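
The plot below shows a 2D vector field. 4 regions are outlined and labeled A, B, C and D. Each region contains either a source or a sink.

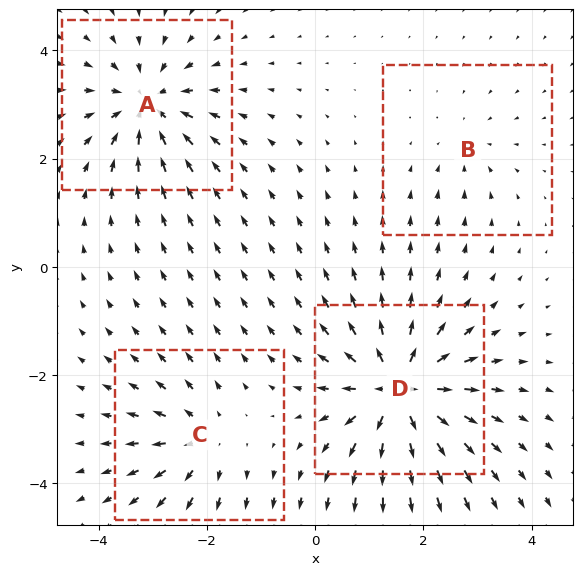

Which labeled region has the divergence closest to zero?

Divergence at each region's feature centre — A: about -6, B: about -2, C: about +4, D: about +8. Region B is closest to zero.

B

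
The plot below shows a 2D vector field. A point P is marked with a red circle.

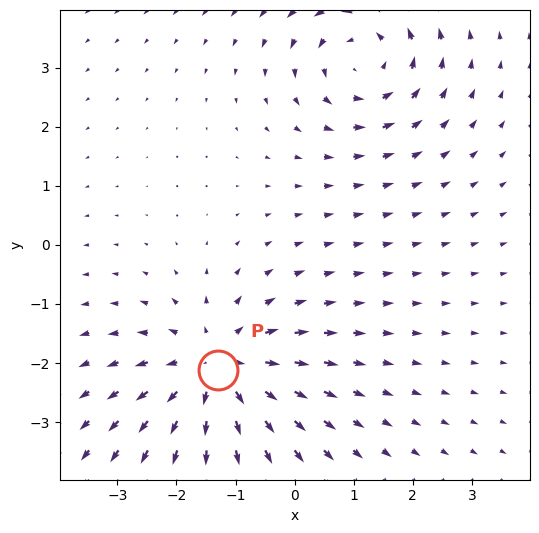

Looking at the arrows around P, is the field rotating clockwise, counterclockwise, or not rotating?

not rotating

Near P at (-1.3, -2.1) the arrows show no circulation. The curl there is ≈0.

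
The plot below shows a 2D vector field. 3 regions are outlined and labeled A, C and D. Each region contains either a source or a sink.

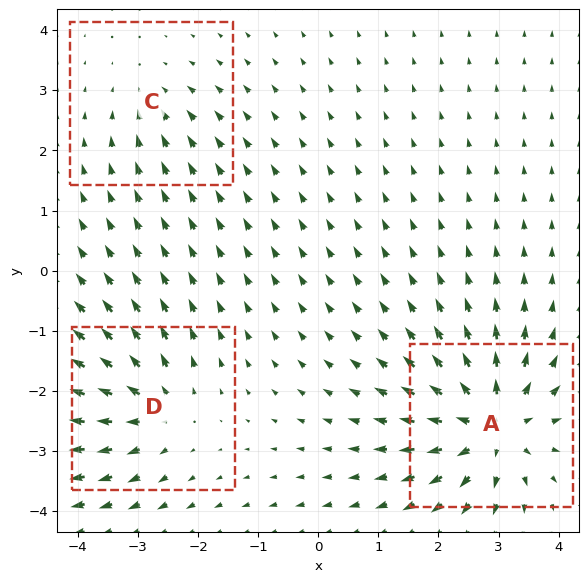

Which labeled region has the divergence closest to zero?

C

Divergence at each region's feature centre — A: about +6, C: about -2, D: about +4. Region C is closest to zero.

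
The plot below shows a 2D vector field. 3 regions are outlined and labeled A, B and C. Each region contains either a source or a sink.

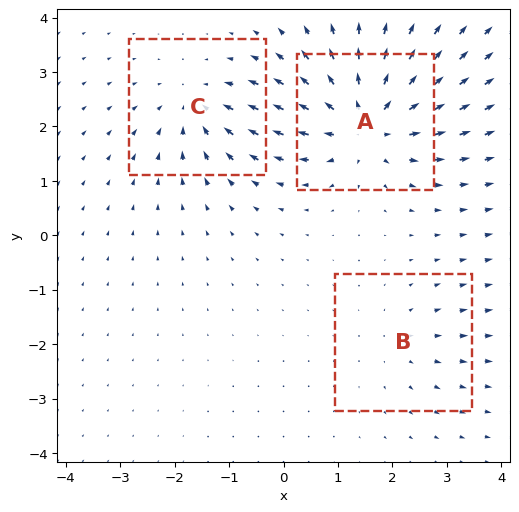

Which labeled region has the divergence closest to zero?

Divergence at each region's feature centre — A: about +5, B: about +2, C: about -3. Region B is closest to zero.

B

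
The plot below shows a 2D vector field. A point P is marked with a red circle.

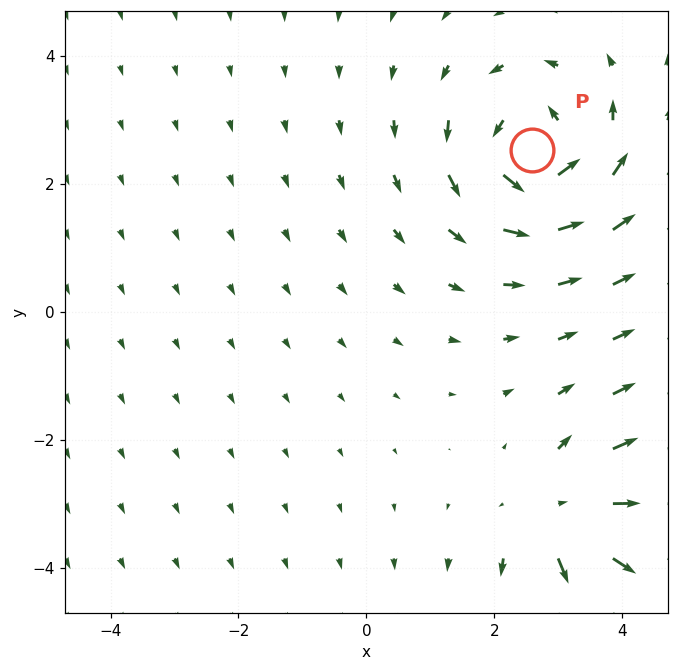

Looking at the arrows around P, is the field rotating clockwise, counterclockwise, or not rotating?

counterclockwise

Near P at (2.6, 2.5) the arrows circulate counterclockwise. The curl (z-component) there is about +5; positive curl means counterclockwise rotation.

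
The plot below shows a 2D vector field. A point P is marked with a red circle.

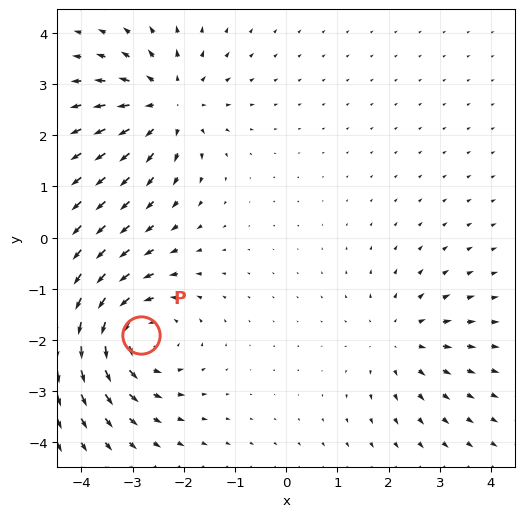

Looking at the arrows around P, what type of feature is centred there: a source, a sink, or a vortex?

vortex

At P (-2.8, -1.9) the arrows circulate counterclockwise. Divergence ≈0, curl about +5 — near-zero divergence with nonzero curl is a vortex.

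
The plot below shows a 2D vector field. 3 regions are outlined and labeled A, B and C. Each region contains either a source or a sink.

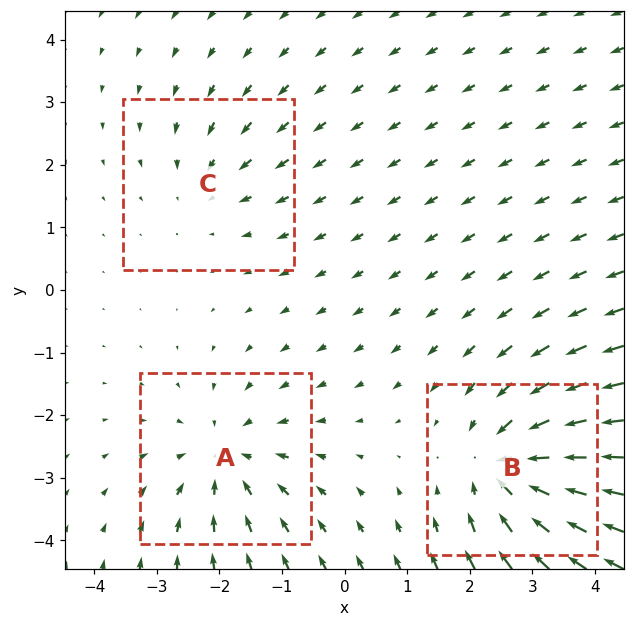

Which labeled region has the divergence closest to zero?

Divergence at each region's feature centre — A: about -3, B: about -5, C: about -2. Region C is closest to zero.

C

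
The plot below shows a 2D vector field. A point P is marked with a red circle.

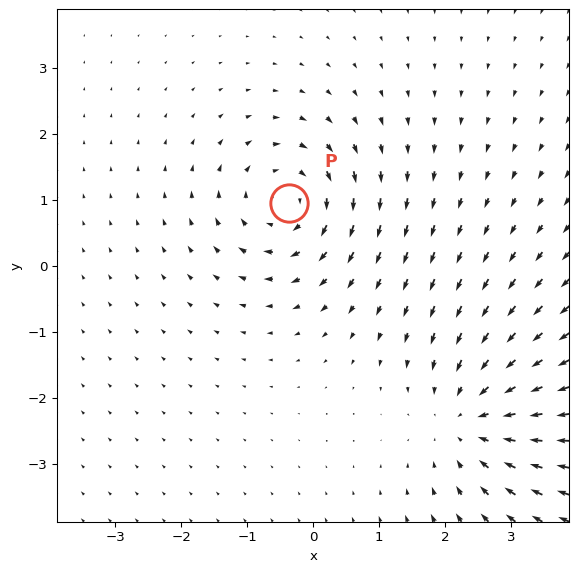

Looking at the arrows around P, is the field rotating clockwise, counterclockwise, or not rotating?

clockwise

Near P at (-0.4, 1.0) the arrows circulate clockwise. The curl (z-component) there is about -3; negative curl means clockwise rotation.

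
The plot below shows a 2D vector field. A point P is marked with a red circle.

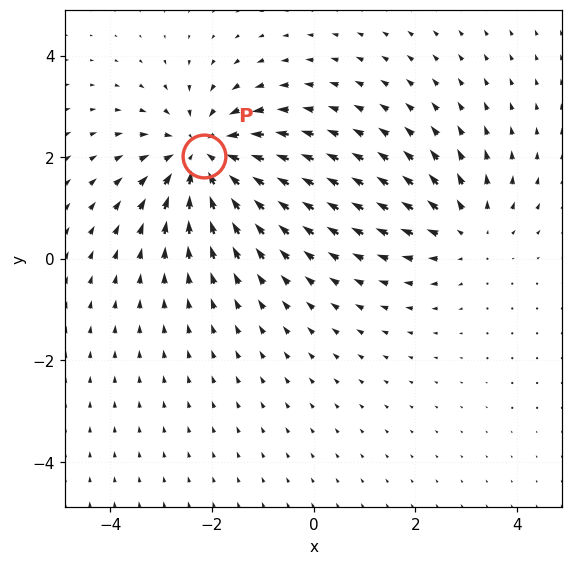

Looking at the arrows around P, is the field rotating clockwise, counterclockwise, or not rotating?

not rotating

Near P at (-2.2, 2.0) the arrows show no circulation. The curl there is ≈0.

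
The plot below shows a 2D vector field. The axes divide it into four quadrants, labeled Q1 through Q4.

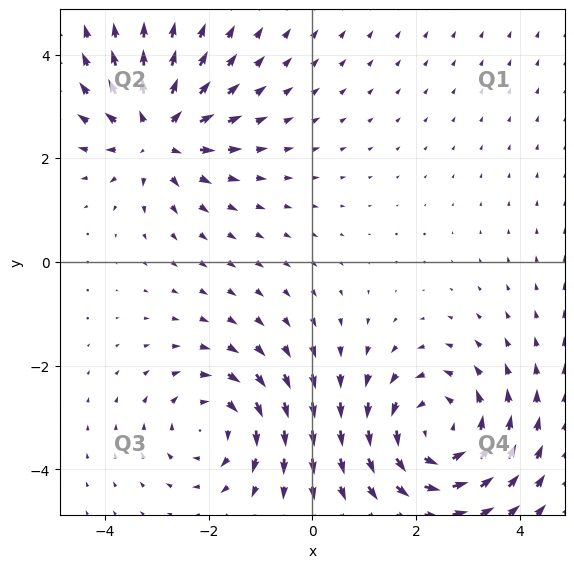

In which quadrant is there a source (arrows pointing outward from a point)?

The source sits at approximately (-3.0, 2.5), which lies in quadrant Q2. The divergence there is about +4, positive as expected for a source.

Q2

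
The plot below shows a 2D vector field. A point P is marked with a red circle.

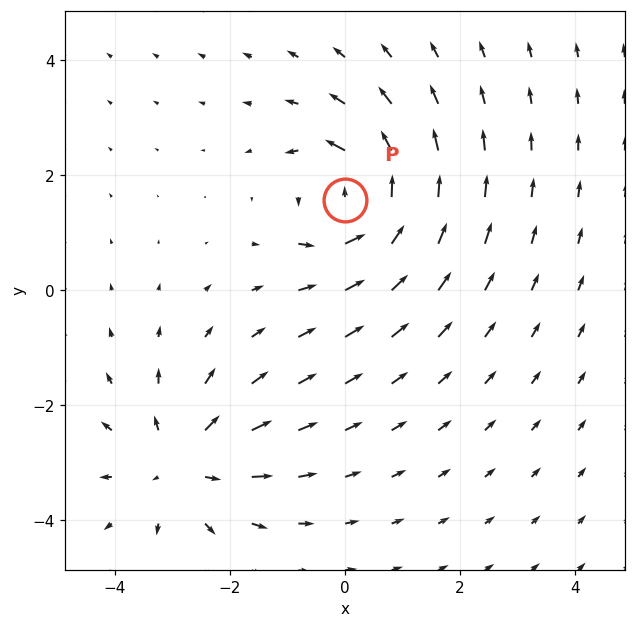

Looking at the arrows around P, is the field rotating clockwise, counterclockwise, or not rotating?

counterclockwise

Near P at (0.0, 1.6) the arrows circulate counterclockwise. The curl (z-component) there is about +5; positive curl means counterclockwise rotation.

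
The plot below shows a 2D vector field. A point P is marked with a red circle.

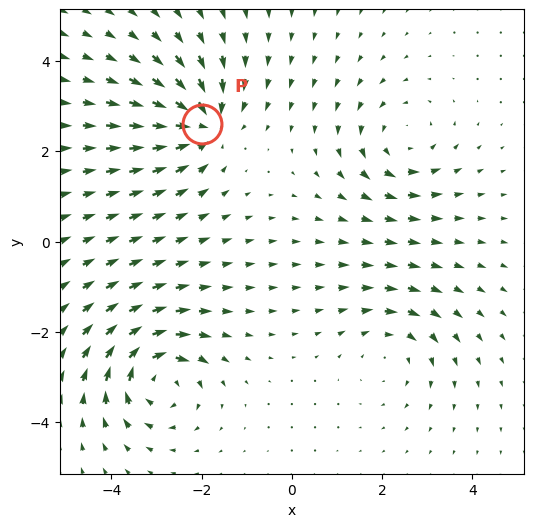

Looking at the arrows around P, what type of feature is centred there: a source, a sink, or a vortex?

sink

At P (-2.0, 2.6) the arrows converge inward. Divergence about -7, curl ≈0 — negative divergence with near-zero curl is a sink.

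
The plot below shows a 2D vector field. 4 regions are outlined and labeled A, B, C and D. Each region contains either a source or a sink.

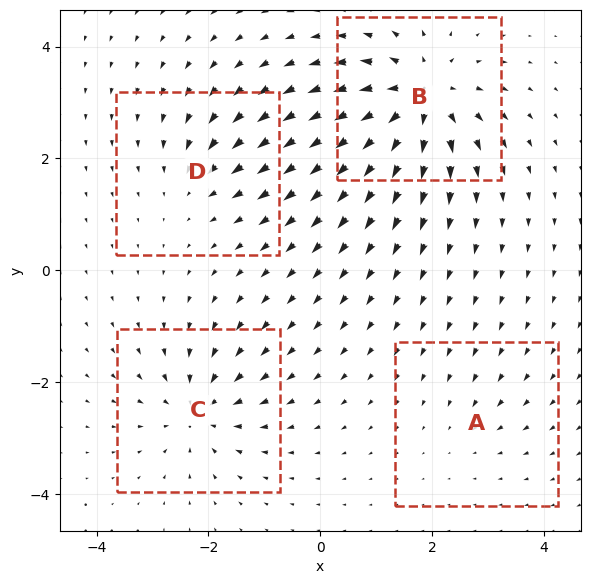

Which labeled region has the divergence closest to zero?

A

Divergence at each region's feature centre — A: about -2, B: about +9, C: about -6, D: about -4. Region A is closest to zero.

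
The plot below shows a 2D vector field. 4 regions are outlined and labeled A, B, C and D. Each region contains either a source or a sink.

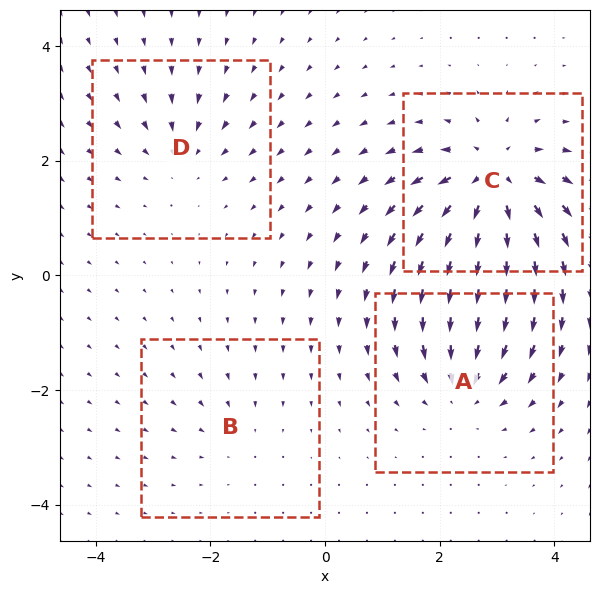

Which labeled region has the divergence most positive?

Divergence at each region's feature centre — A: about -5, B: about -2, C: about +8, D: about -4. Region C is most positive.

C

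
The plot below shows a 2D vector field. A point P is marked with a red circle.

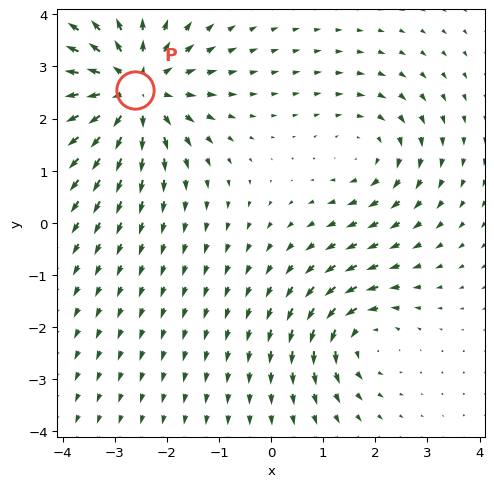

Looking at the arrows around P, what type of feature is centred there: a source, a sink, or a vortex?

source

At P (-2.6, 2.5) the arrows spread outward. Divergence about +5, curl ≈0 — positive divergence with near-zero curl is a source.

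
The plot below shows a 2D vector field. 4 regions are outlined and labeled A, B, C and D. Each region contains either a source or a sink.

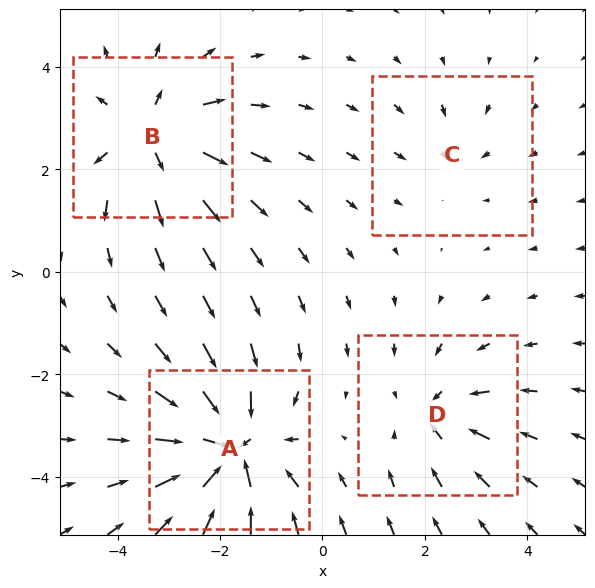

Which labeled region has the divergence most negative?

Divergence at each region's feature centre — A: about -7, B: about +5, C: about -2, D: about -4. Region A is most negative.

A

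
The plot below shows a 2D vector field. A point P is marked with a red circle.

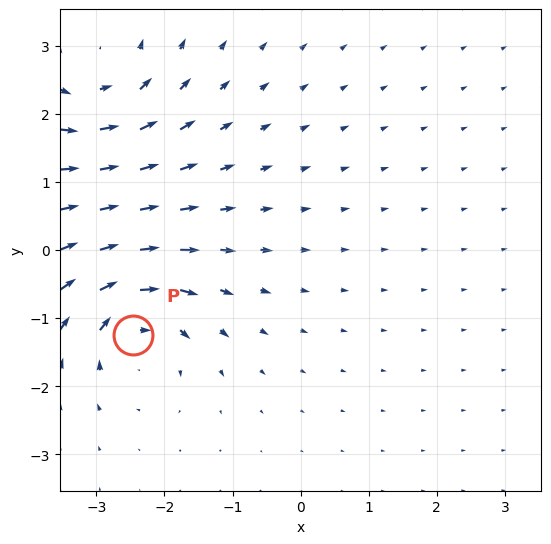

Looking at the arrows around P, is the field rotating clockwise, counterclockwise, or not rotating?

clockwise

Near P at (-2.5, -1.2) the arrows circulate clockwise. The curl (z-component) there is about -7; negative curl means clockwise rotation.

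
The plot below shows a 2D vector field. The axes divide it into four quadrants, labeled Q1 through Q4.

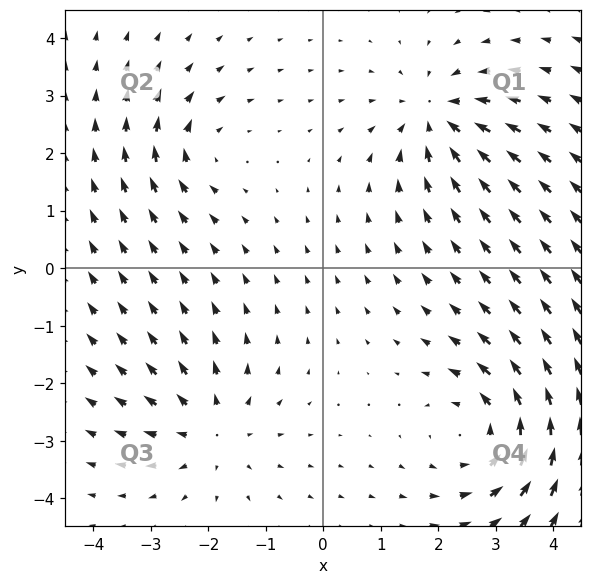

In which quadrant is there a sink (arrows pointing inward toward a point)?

Q1

The sink sits at approximately (2.0, 2.6), which lies in quadrant Q1. The divergence there is about -4, negative as expected for a sink.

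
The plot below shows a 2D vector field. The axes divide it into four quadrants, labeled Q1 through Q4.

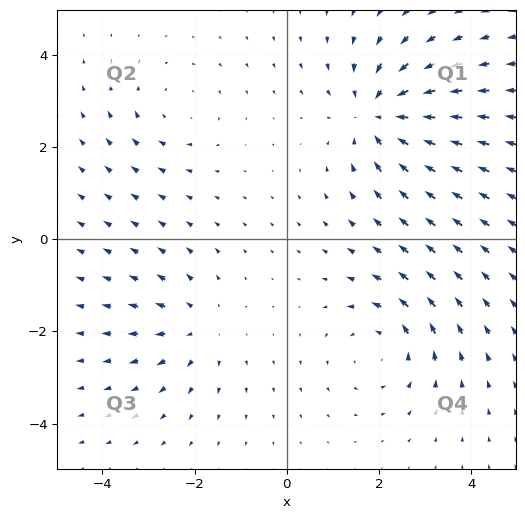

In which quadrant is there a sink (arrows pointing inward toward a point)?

Q1

The sink sits at approximately (2.0, 2.7), which lies in quadrant Q1. The divergence there is about -4, negative as expected for a sink.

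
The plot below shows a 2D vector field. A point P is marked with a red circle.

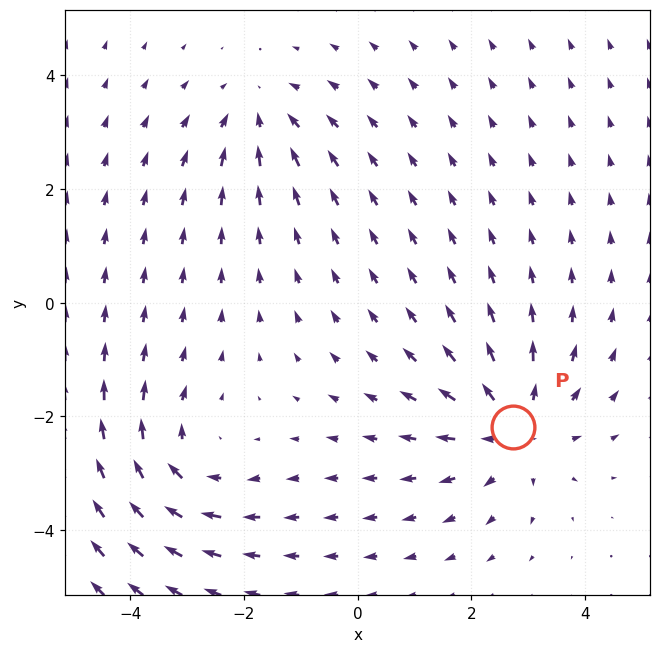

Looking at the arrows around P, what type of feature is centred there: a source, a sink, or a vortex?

source

At P (2.7, -2.2) the arrows spread outward. Divergence about +4, curl ≈0 — positive divergence with near-zero curl is a source.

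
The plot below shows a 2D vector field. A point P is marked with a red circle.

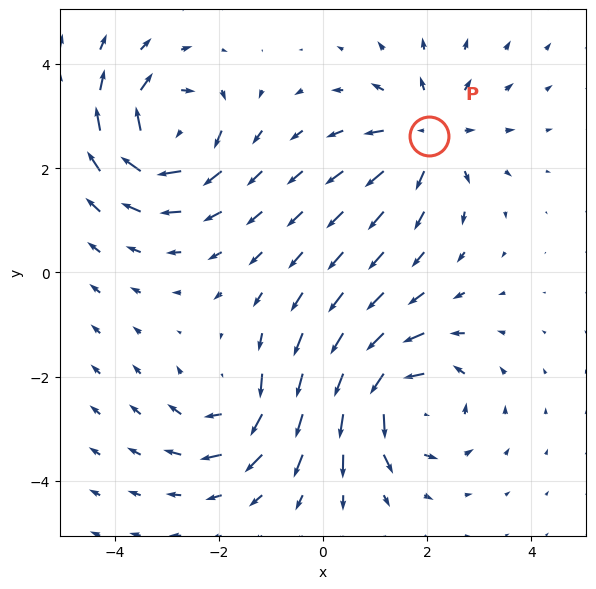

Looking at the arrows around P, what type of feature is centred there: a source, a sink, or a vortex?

source

At P (2.0, 2.6) the arrows spread outward. Divergence about +4, curl ≈0 — positive divergence with near-zero curl is a source.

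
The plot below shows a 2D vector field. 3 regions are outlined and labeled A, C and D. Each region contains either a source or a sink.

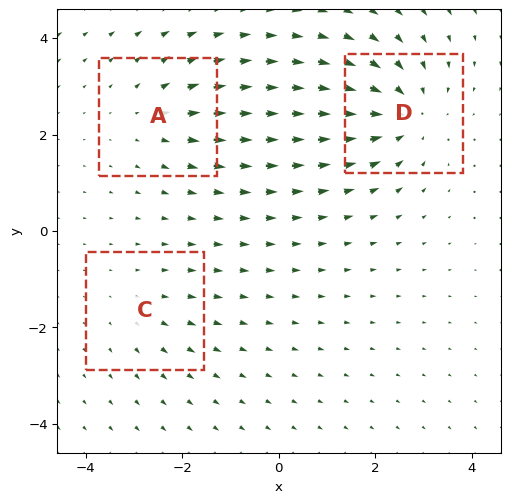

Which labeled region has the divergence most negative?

D

Divergence at each region's feature centre — A: about +3, C: about +2, D: about -4. Region D is most negative.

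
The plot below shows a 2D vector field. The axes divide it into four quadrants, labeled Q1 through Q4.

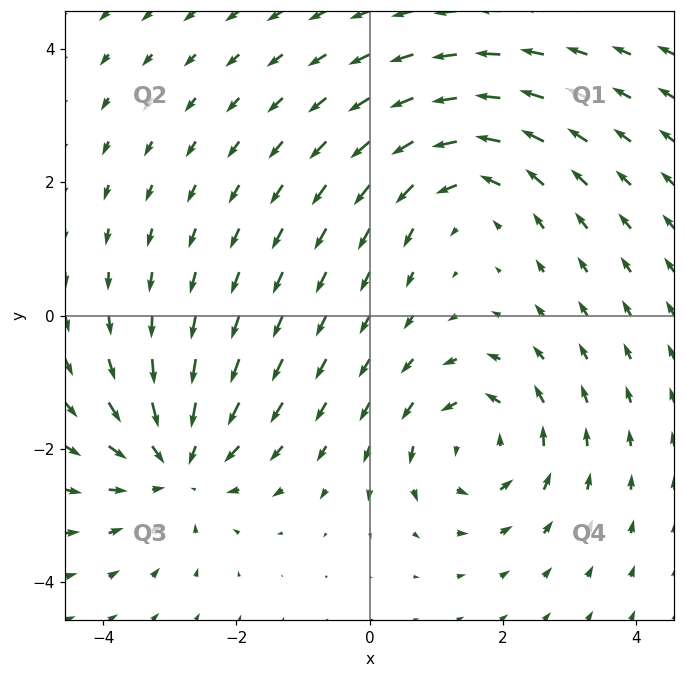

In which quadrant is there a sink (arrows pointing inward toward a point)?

Q3

The sink sits at approximately (-2.9, -2.3), which lies in quadrant Q3. The divergence there is about -4, negative as expected for a sink.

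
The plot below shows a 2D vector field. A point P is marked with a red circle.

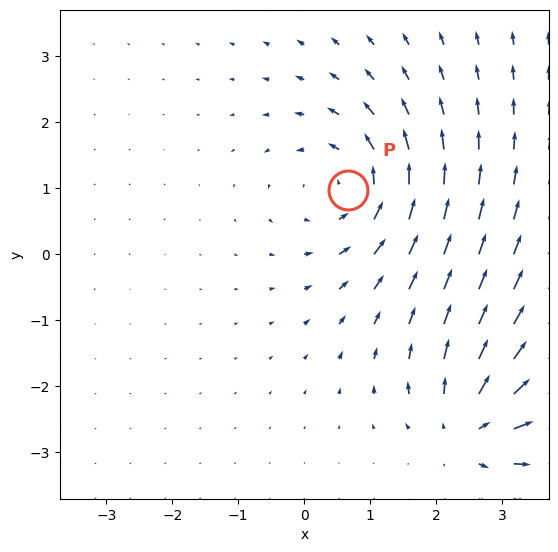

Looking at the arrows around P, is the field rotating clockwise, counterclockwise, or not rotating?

counterclockwise

Near P at (0.7, 1.0) the arrows circulate counterclockwise. The curl (z-component) there is about +5; positive curl means counterclockwise rotation.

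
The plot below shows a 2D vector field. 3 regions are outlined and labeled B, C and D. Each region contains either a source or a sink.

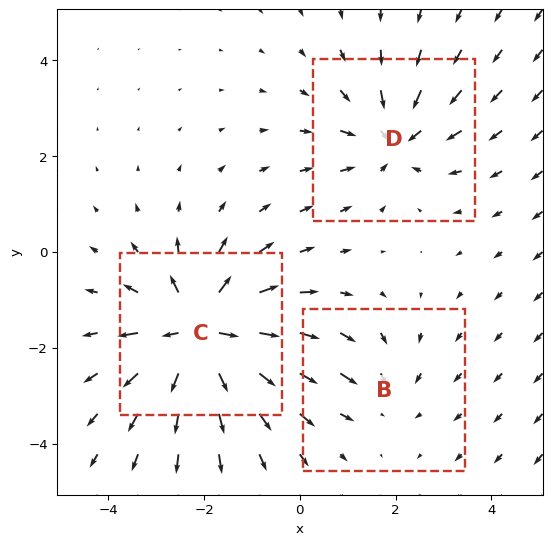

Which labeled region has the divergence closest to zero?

Divergence at each region's feature centre — B: about -2, C: about +5, D: about -3. Region B is closest to zero.

B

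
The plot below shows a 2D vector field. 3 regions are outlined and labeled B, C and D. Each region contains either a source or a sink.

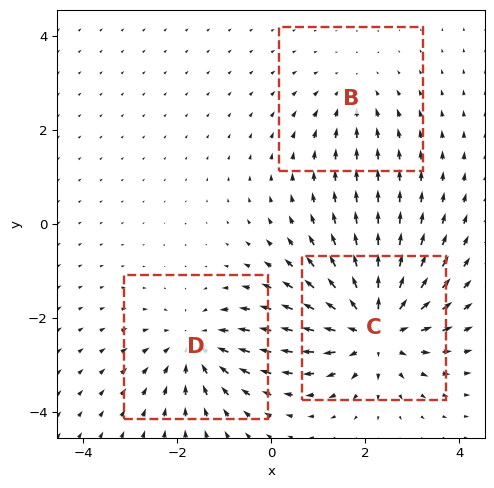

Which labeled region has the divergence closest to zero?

B

Divergence at each region's feature centre — B: about -2, C: about +5, D: about -3. Region B is closest to zero.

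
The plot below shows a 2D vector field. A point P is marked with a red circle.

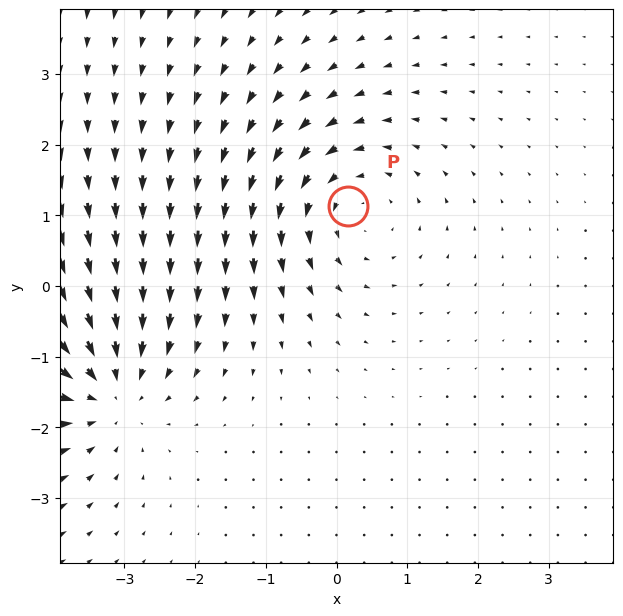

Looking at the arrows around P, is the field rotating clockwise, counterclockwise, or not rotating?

counterclockwise

Near P at (0.2, 1.1) the arrows circulate counterclockwise. The curl (z-component) there is about +3; positive curl means counterclockwise rotation.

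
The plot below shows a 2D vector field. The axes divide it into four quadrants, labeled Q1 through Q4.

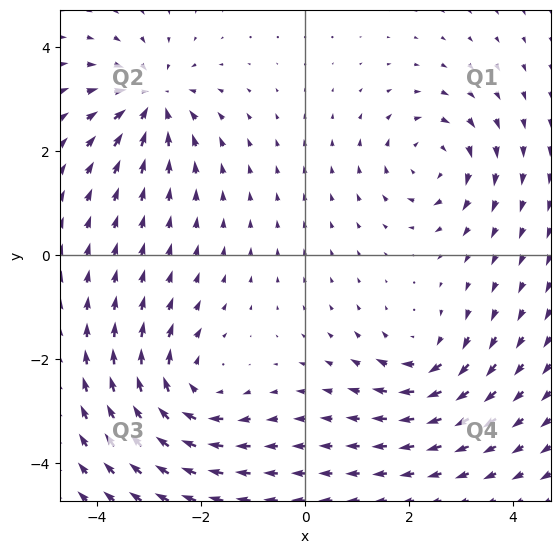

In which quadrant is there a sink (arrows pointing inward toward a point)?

The sink sits at approximately (-2.9, 3.0), which lies in quadrant Q2. The divergence there is about -5, negative as expected for a sink.

Q2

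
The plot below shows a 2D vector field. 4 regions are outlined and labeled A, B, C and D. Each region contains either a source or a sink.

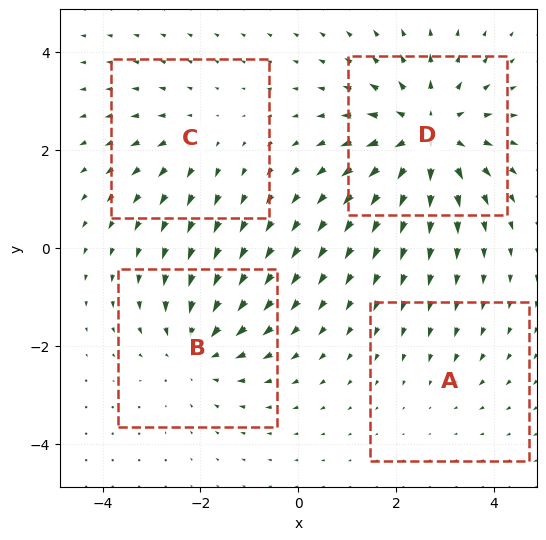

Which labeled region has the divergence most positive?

Divergence at each region's feature centre — A: about -2, B: about -4, C: about +3, D: about +6. Region D is most positive.

D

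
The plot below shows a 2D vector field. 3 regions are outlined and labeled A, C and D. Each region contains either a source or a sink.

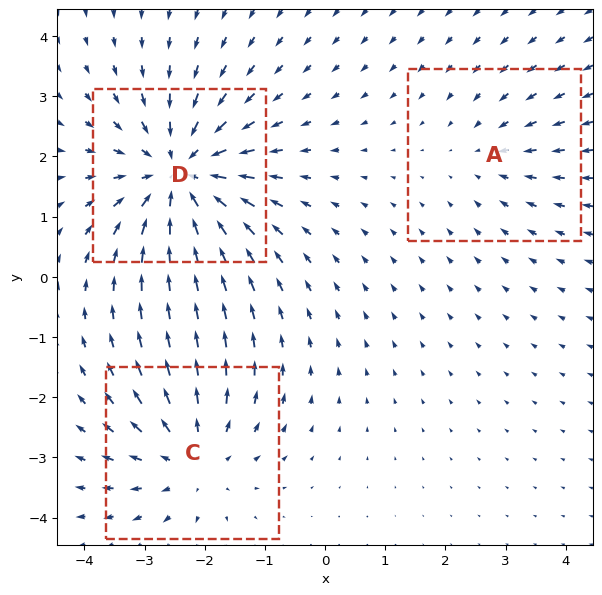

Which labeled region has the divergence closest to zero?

Divergence at each region's feature centre — A: about -2, C: about +3, D: about -5. Region A is closest to zero.

A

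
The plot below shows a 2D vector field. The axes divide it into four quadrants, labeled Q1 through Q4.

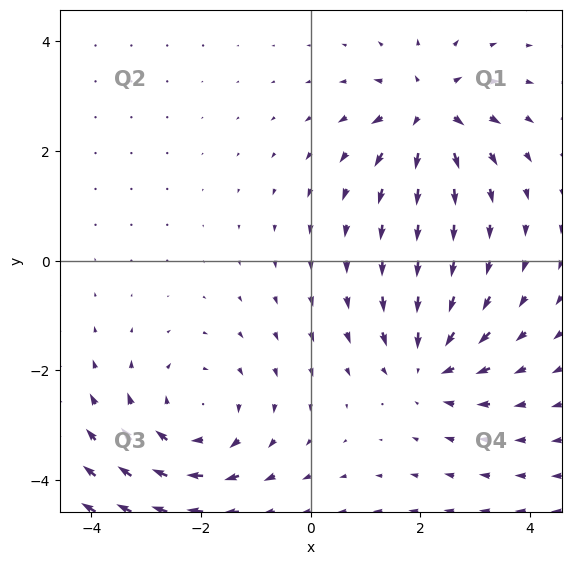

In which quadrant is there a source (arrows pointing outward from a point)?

Q1

The source sits at approximately (2.2, 2.7), which lies in quadrant Q1. The divergence there is about +5, positive as expected for a source.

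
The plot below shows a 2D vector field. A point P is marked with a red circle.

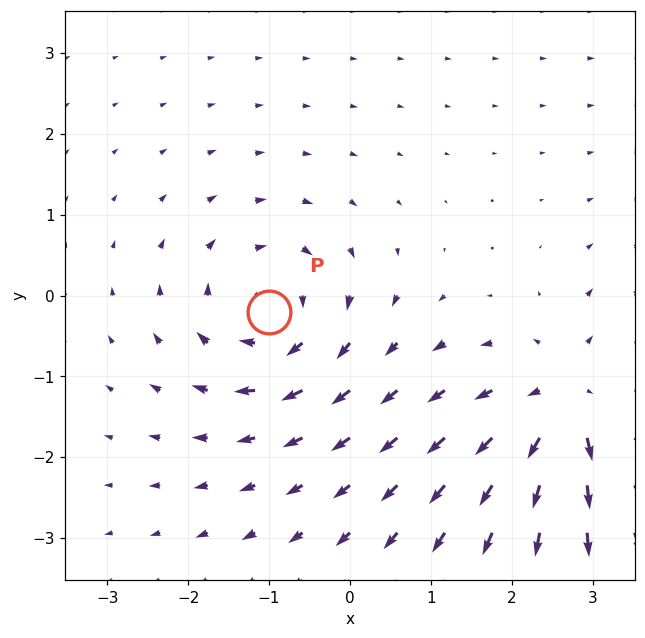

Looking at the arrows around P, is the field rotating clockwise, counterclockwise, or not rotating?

clockwise

Near P at (-1.0, -0.2) the arrows circulate clockwise. The curl (z-component) there is about -3; negative curl means clockwise rotation.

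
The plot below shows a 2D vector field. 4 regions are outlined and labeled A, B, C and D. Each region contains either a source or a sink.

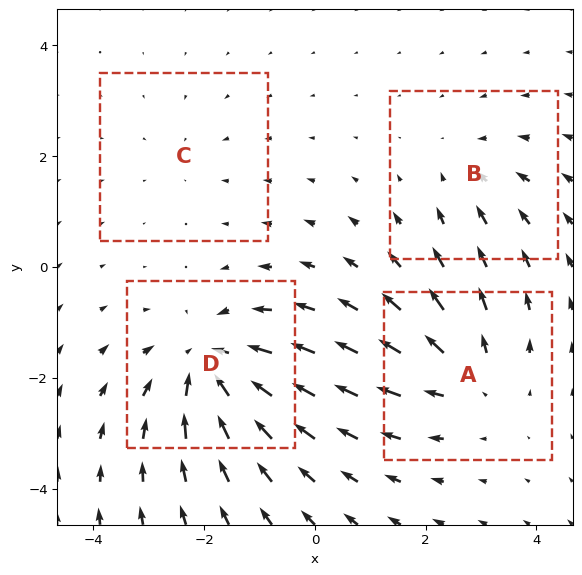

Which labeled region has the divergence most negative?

D

Divergence at each region's feature centre — A: about +4, B: about -3, C: about -2, D: about -6. Region D is most negative.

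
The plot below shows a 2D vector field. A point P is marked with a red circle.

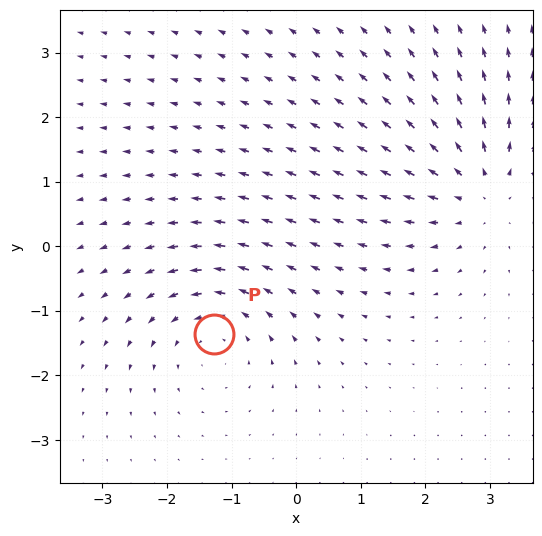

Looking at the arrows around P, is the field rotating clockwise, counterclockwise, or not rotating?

counterclockwise

Near P at (-1.3, -1.4) the arrows circulate counterclockwise. The curl (z-component) there is about +3; positive curl means counterclockwise rotation.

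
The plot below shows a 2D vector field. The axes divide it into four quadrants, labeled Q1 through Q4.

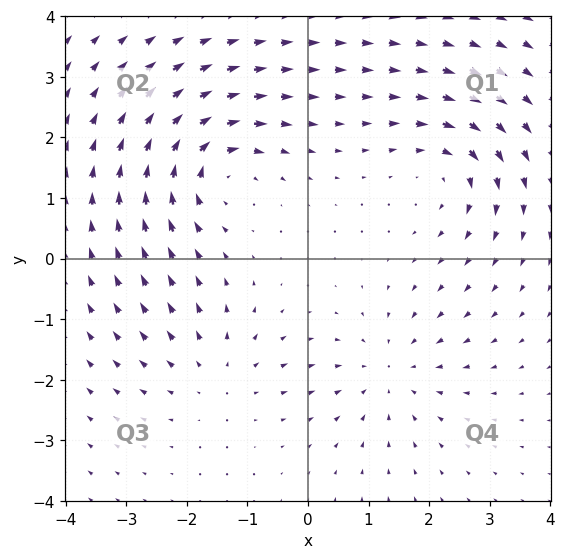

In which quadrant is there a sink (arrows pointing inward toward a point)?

The sink sits at approximately (1.3, -1.9), which lies in quadrant Q4. The divergence there is about -3, negative as expected for a sink.

Q4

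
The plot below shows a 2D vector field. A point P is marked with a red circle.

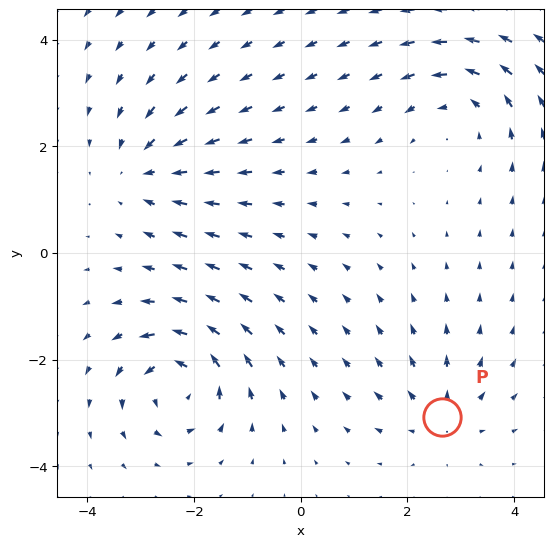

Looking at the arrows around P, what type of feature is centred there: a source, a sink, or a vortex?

At P (2.6, -3.1) the arrows spread outward. Divergence about +3, curl ≈0 — positive divergence with near-zero curl is a source.

source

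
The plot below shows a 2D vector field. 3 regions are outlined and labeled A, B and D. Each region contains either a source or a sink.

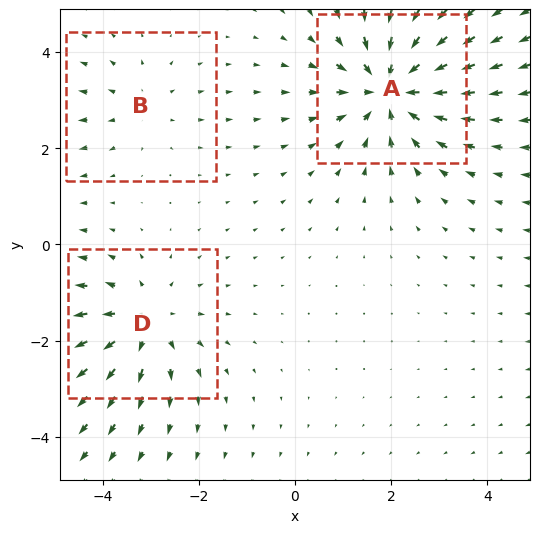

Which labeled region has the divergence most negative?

Divergence at each region's feature centre — A: about -5, B: about +2, D: about +3. Region A is most negative.

A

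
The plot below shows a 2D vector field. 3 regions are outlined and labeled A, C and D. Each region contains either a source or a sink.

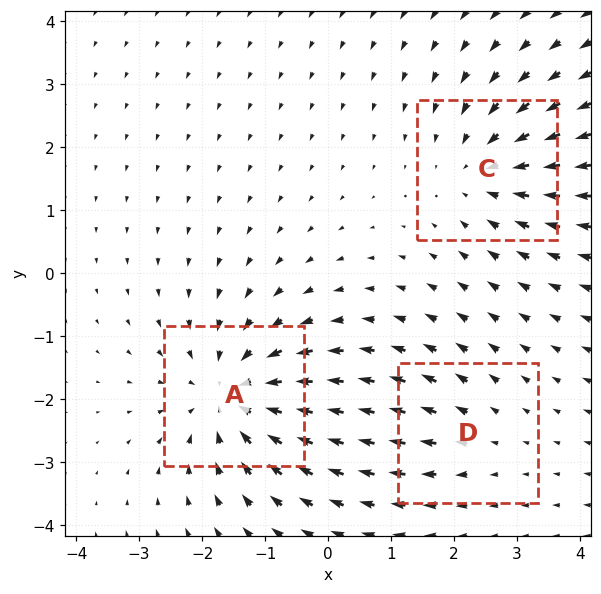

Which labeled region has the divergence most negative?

A

Divergence at each region's feature centre — A: about -4, C: about -3, D: about +2. Region A is most negative.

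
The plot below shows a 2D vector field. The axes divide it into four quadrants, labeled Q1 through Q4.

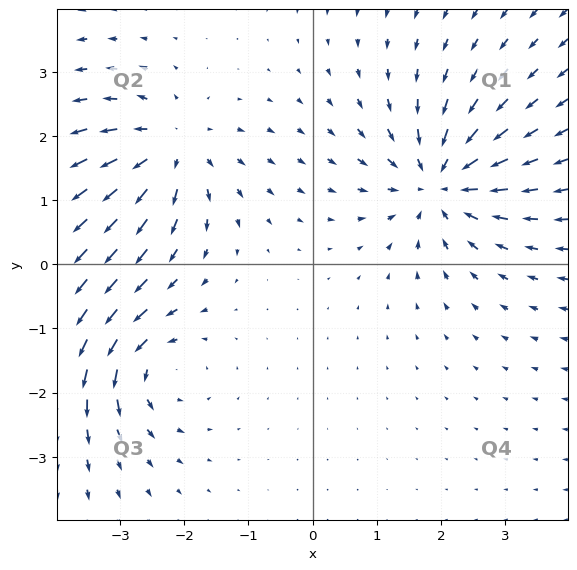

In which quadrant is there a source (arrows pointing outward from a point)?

The source sits at approximately (-2.2, 1.8), which lies in quadrant Q2. The divergence there is about +4, positive as expected for a source.

Q2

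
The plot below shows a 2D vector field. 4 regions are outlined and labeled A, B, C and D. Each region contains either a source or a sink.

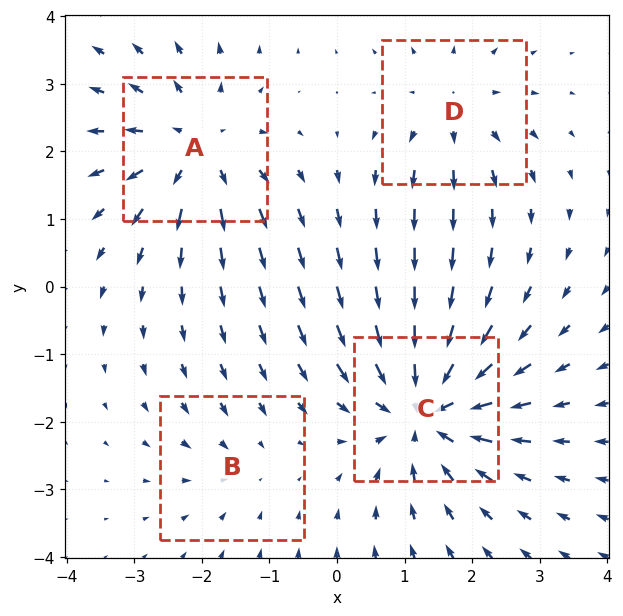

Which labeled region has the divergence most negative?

C

Divergence at each region's feature centre — A: about +5, B: about -2, C: about -7, D: about +4. Region C is most negative.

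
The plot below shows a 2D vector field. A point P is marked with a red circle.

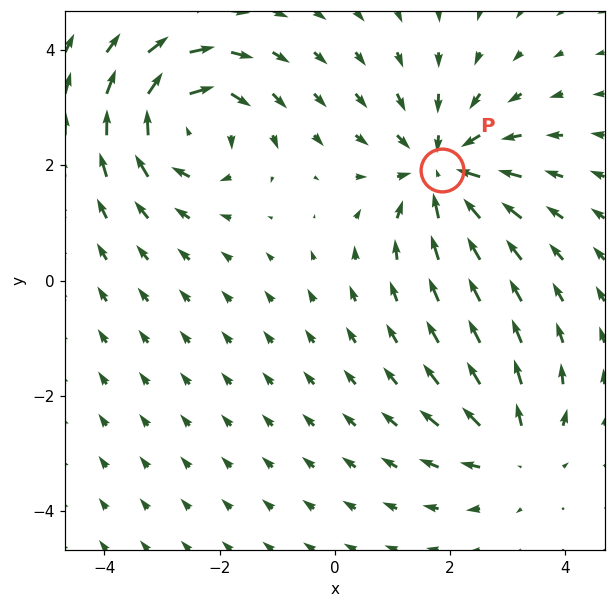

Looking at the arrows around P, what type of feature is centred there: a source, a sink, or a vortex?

sink

At P (1.9, 1.9) the arrows converge inward. Divergence about -5, curl ≈0 — negative divergence with near-zero curl is a sink.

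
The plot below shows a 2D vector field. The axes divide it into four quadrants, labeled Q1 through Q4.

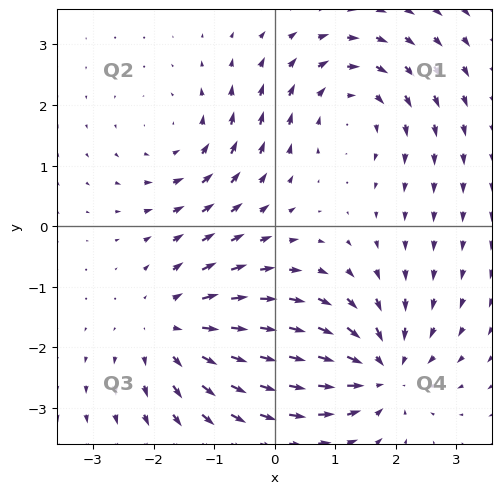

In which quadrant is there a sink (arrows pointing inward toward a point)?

The sink sits at approximately (1.7, -2.4), which lies in quadrant Q4. The divergence there is about -4, negative as expected for a sink.

Q4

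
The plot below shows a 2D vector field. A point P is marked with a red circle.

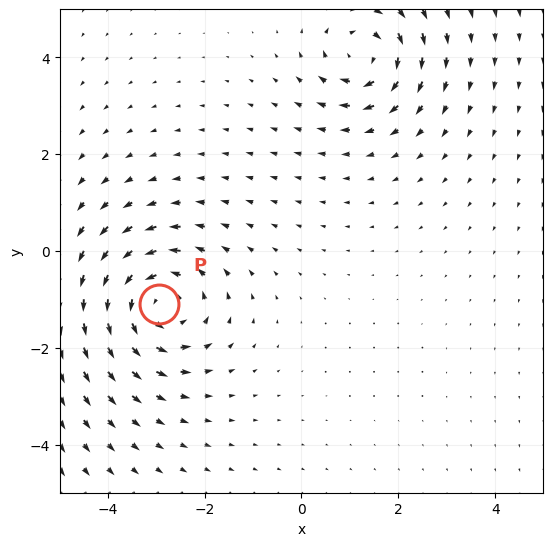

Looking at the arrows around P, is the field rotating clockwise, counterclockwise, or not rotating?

Near P at (-2.9, -1.1) the arrows circulate counterclockwise. The curl (z-component) there is about +4; positive curl means counterclockwise rotation.

counterclockwise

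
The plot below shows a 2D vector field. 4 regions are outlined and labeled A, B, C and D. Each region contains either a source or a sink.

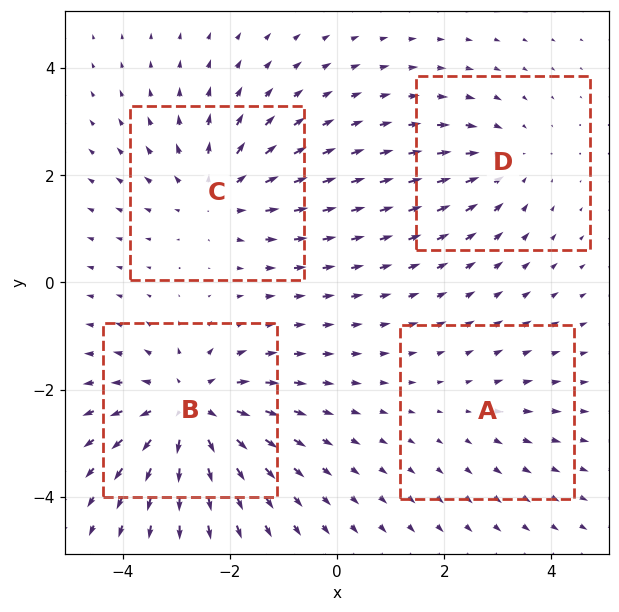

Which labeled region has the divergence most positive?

B

Divergence at each region's feature centre — A: about +2, B: about +6, C: about +4, D: about -3. Region B is most positive.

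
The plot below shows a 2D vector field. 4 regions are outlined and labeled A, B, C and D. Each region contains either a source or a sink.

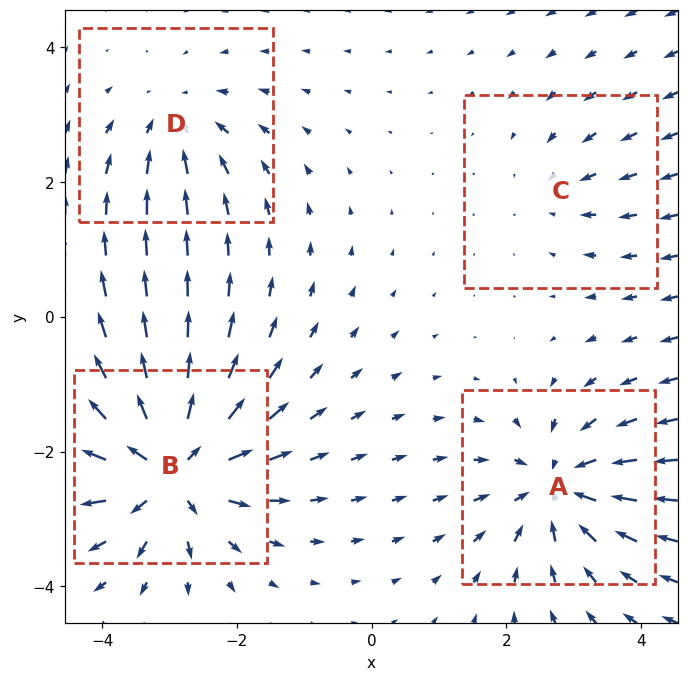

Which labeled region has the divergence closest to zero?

Divergence at each region's feature centre — A: about -6, B: about +8, C: about -2, D: about -4. Region C is closest to zero.

C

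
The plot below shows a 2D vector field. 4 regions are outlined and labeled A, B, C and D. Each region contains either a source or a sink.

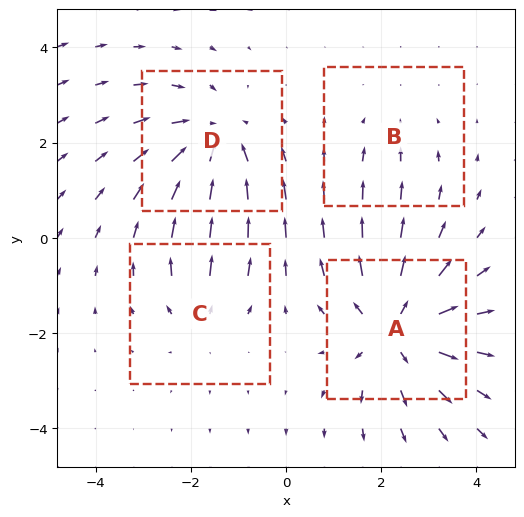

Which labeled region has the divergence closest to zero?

B

Divergence at each region's feature centre — A: about +6, B: about -2, C: about +3, D: about -5. Region B is closest to zero.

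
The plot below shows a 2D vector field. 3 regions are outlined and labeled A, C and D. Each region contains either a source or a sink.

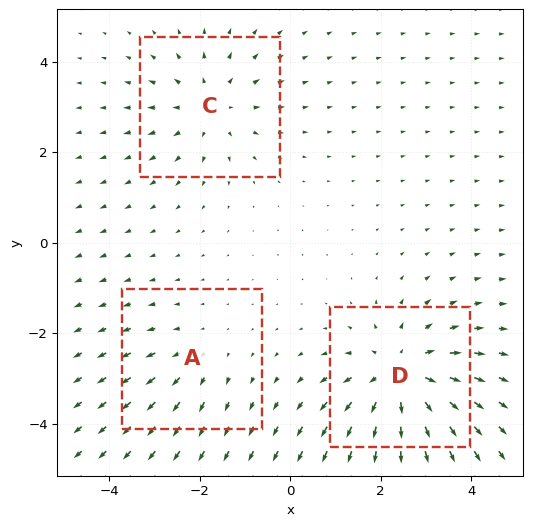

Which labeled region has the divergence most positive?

D

Divergence at each region's feature centre — A: about +2, C: about +3, D: about +4. Region D is most positive.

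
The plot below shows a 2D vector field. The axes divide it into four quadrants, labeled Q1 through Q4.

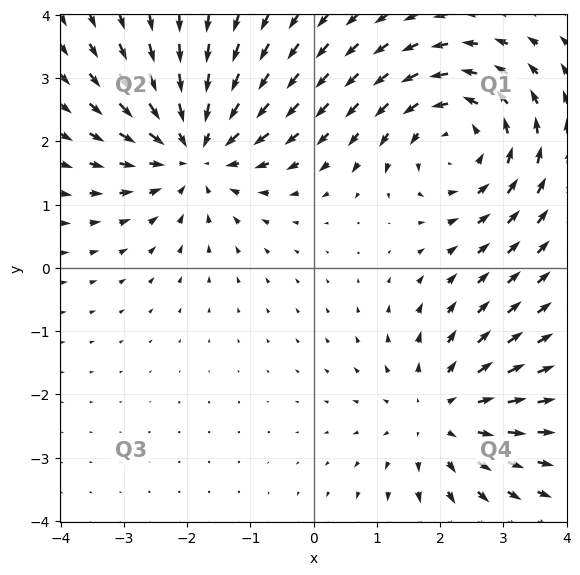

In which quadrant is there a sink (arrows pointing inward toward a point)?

Q2

The sink sits at approximately (-1.9, 1.9), which lies in quadrant Q2. The divergence there is about -4, negative as expected for a sink.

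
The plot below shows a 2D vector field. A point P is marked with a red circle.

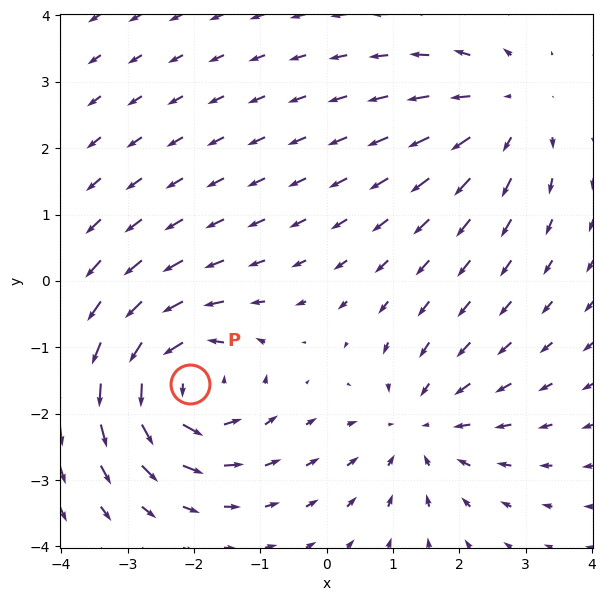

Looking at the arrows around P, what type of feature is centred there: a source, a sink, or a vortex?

At P (-2.1, -1.6) the arrows circulate counterclockwise. Divergence ≈0, curl about +5 — near-zero divergence with nonzero curl is a vortex.

vortex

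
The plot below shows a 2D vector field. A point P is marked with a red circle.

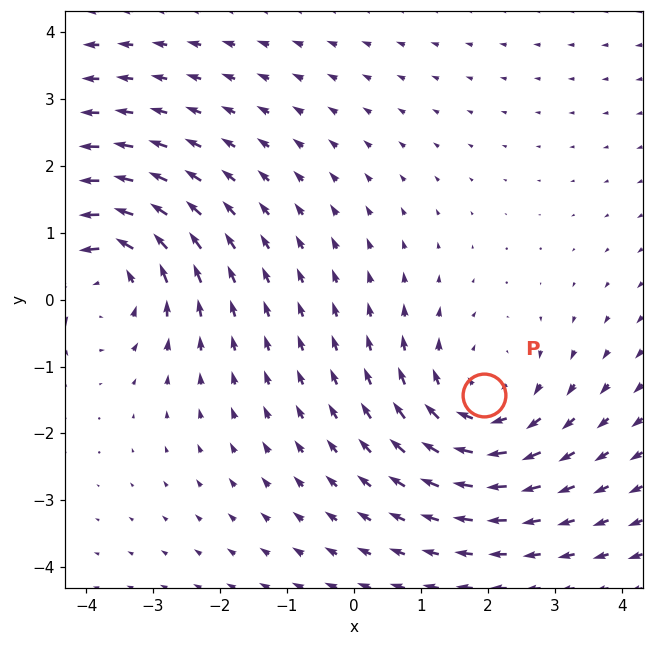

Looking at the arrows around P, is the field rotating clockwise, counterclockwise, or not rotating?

Near P at (1.9, -1.4) the arrows circulate clockwise. The curl (z-component) there is about -3; negative curl means clockwise rotation.

clockwise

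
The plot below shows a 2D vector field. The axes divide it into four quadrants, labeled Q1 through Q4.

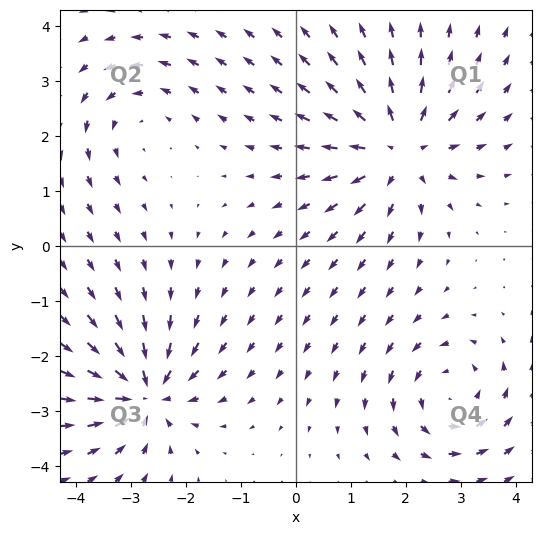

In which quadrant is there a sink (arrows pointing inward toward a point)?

Q3

The sink sits at approximately (-2.7, -2.7), which lies in quadrant Q3. The divergence there is about -6, negative as expected for a sink.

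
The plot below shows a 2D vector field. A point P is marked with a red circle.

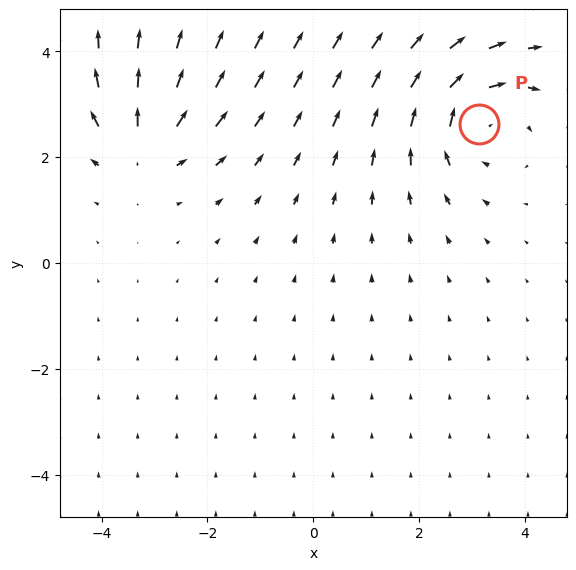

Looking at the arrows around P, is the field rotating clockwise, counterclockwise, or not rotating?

Near P at (3.1, 2.6) the arrows circulate clockwise. The curl (z-component) there is about -4; negative curl means clockwise rotation.

clockwise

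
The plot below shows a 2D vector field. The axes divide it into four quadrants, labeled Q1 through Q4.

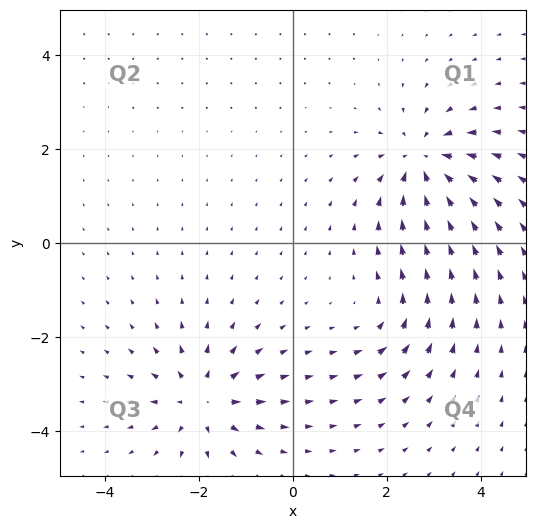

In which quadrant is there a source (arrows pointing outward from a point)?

The source sits at approximately (-1.9, -3.4), which lies in quadrant Q3. The divergence there is about +5, positive as expected for a source.

Q3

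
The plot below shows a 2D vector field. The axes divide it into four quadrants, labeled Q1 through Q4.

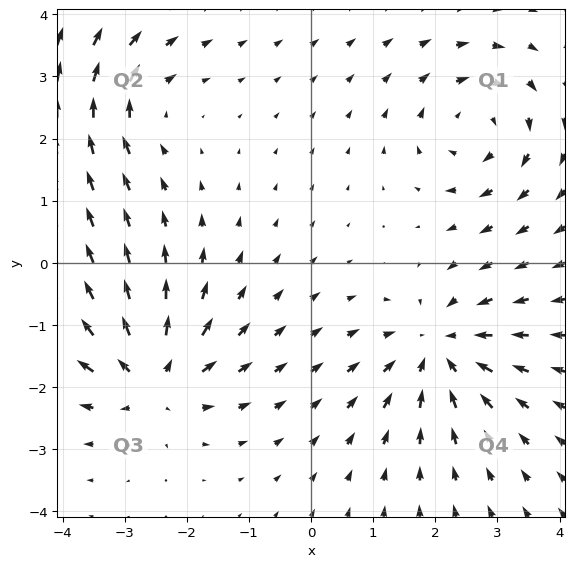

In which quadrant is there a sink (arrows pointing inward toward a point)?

The sink sits at approximately (2.1, -1.4), which lies in quadrant Q4. The divergence there is about -5, negative as expected for a sink.

Q4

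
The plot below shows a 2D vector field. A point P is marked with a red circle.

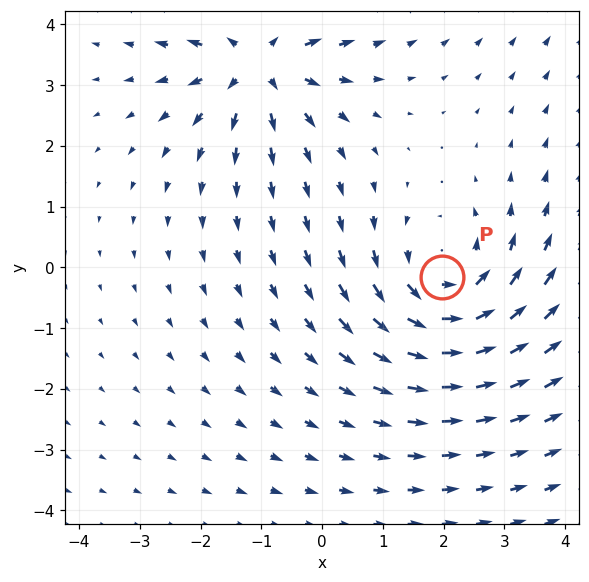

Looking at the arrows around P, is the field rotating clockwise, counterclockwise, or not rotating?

Near P at (2.0, -0.2) the arrows circulate counterclockwise. The curl (z-component) there is about +4; positive curl means counterclockwise rotation.

counterclockwise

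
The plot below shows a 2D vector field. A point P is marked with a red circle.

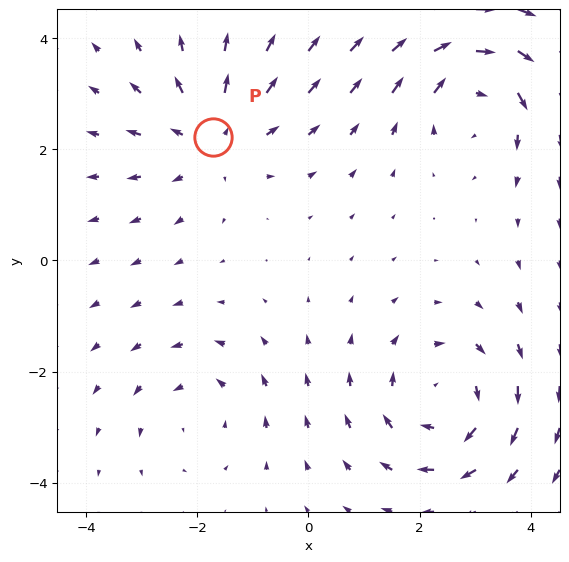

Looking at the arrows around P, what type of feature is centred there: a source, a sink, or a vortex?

At P (-1.7, 2.2) the arrows spread outward. Divergence about +4, curl ≈0 — positive divergence with near-zero curl is a source.

source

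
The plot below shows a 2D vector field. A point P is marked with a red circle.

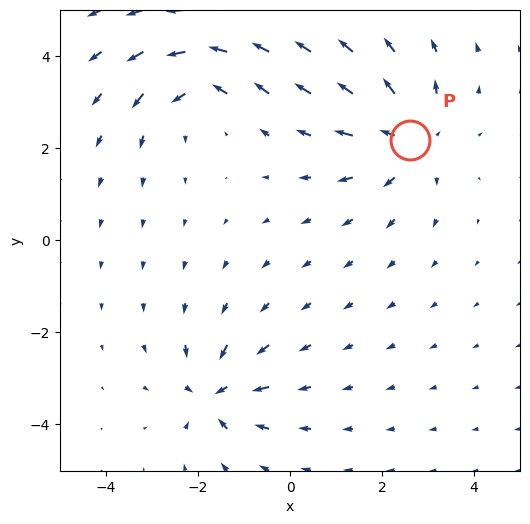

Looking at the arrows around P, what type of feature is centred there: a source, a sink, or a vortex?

At P (2.6, 2.2) the arrows spread outward. Divergence about +5, curl ≈0 — positive divergence with near-zero curl is a source.

source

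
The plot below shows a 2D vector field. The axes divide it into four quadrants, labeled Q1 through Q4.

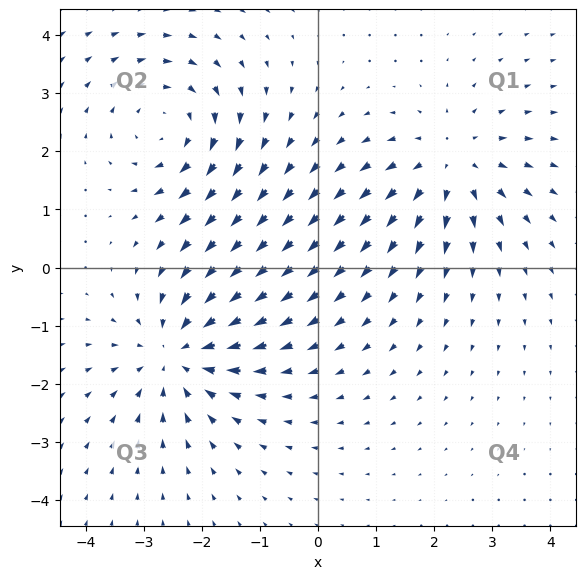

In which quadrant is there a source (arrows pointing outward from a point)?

Q1

The source sits at approximately (2.3, 1.8), which lies in quadrant Q1. The divergence there is about +4, positive as expected for a source.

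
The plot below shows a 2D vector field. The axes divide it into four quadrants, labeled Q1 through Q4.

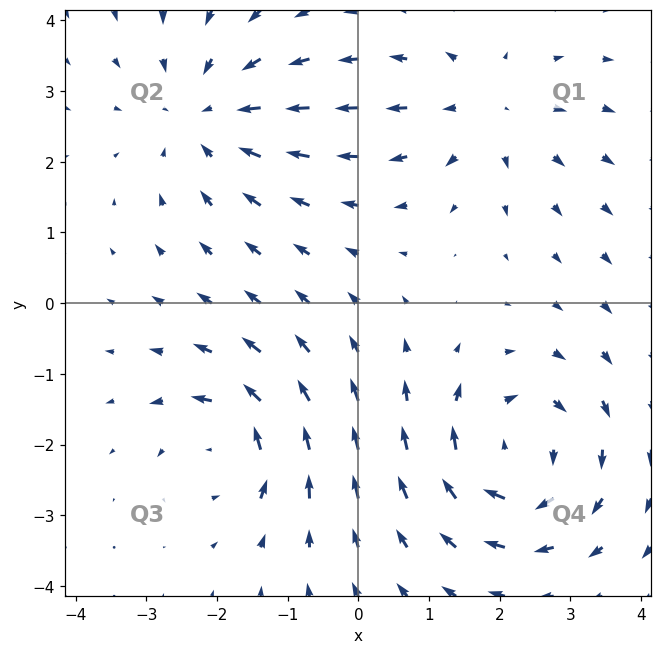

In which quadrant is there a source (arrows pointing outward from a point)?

Q1

The source sits at approximately (1.8, 2.8), which lies in quadrant Q1. The divergence there is about +3, positive as expected for a source.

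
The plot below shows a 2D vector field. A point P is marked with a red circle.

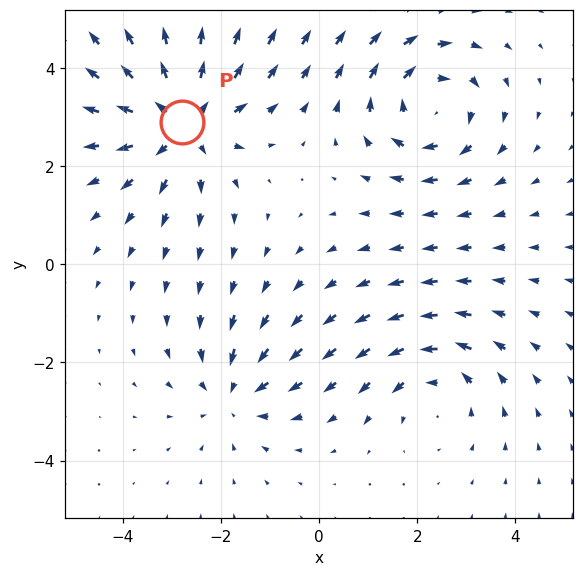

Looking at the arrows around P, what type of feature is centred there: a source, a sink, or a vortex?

At P (-2.8, 2.9) the arrows spread outward. Divergence about +5, curl ≈0 — positive divergence with near-zero curl is a source.

source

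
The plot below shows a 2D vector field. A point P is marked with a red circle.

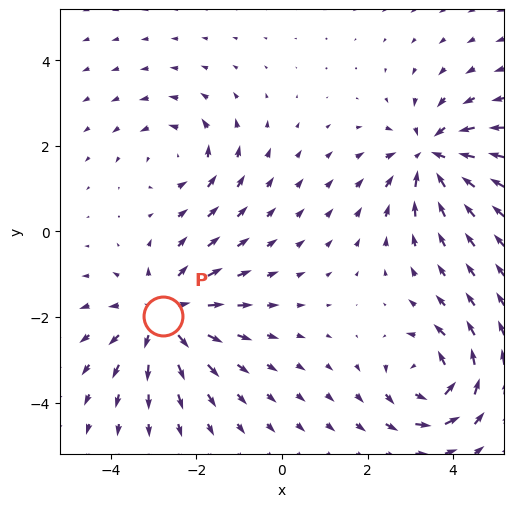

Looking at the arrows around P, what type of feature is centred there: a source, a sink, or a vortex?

At P (-2.8, -2.0) the arrows spread outward. Divergence about +4, curl ≈0 — positive divergence with near-zero curl is a source.

source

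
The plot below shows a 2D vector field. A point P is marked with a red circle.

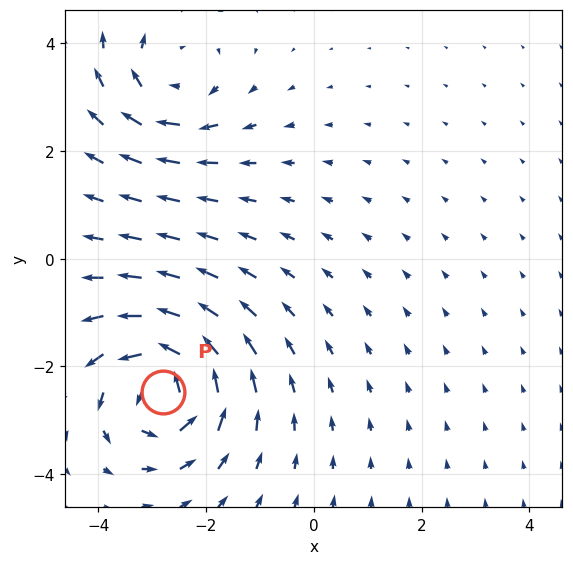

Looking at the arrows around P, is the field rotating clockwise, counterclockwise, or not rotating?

counterclockwise

Near P at (-2.8, -2.5) the arrows circulate counterclockwise. The curl (z-component) there is about +6; positive curl means counterclockwise rotation.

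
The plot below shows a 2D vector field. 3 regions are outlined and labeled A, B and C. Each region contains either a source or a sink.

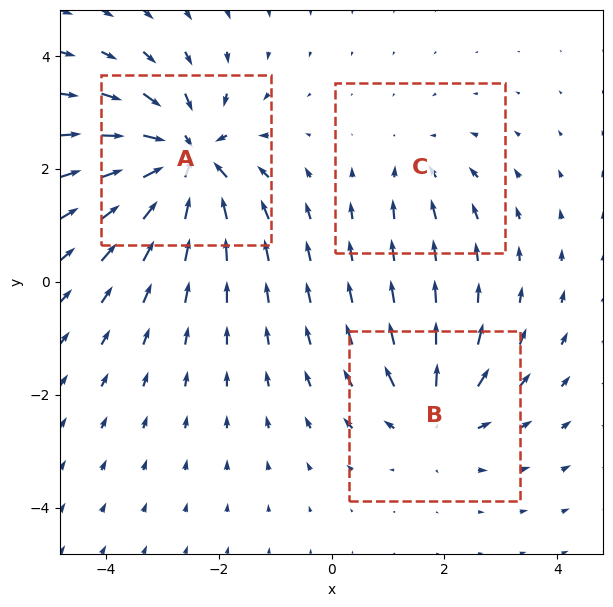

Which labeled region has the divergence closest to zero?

C

Divergence at each region's feature centre — A: about -6, B: about +3, C: about -2. Region C is closest to zero.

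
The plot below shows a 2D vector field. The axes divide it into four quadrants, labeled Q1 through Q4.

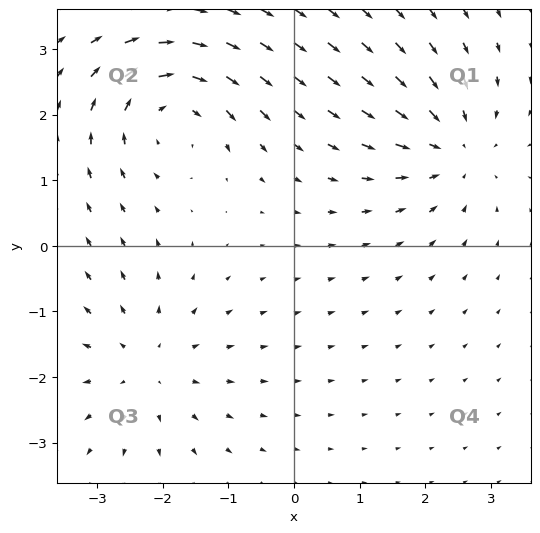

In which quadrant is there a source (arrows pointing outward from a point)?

The source sits at approximately (-2.3, -1.8), which lies in quadrant Q3. The divergence there is about +3, positive as expected for a source.

Q3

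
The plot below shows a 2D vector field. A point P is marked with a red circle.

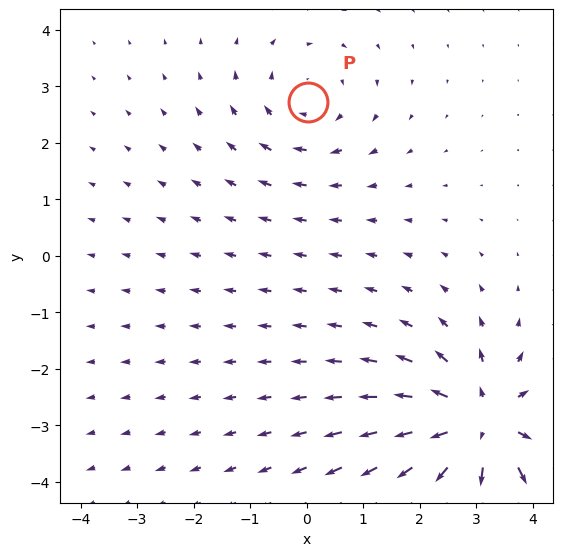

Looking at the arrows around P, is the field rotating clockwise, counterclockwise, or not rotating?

Near P at (0.0, 2.7) the arrows circulate clockwise. The curl (z-component) there is about -2; negative curl means clockwise rotation.

clockwise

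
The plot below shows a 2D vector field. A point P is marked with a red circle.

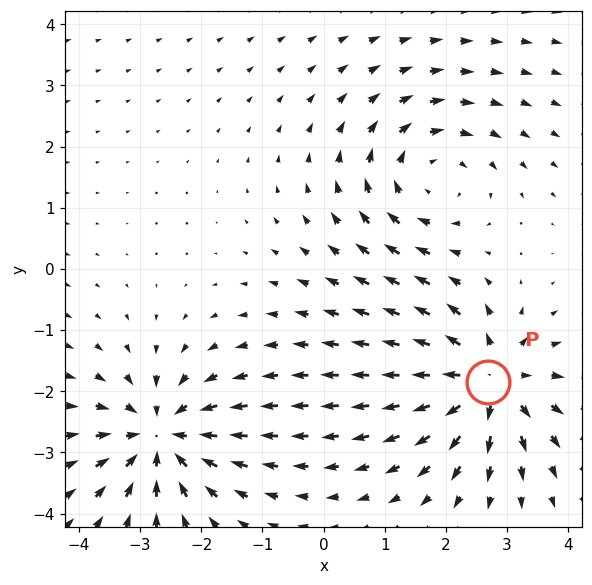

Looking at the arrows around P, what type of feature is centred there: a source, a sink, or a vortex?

source

At P (2.7, -1.9) the arrows spread outward. Divergence about +6, curl ≈0 — positive divergence with near-zero curl is a source.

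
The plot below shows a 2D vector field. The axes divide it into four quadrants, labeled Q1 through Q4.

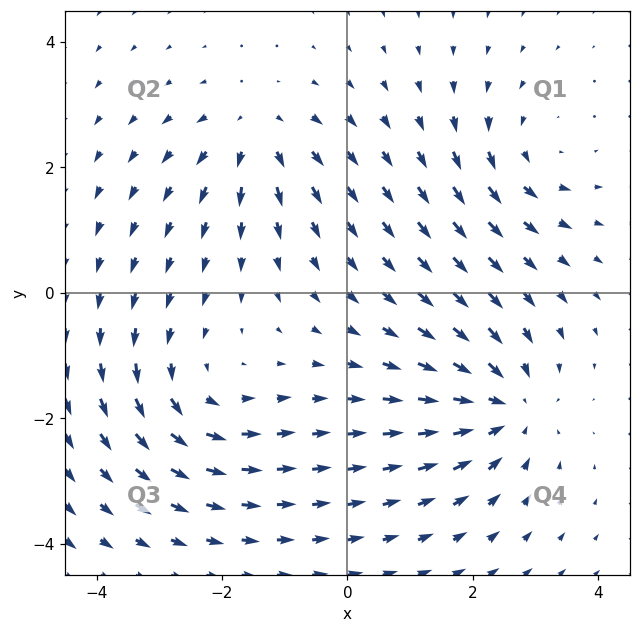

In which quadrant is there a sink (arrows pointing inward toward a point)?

Q4

The sink sits at approximately (2.5, -1.8), which lies in quadrant Q4. The divergence there is about -4, negative as expected for a sink.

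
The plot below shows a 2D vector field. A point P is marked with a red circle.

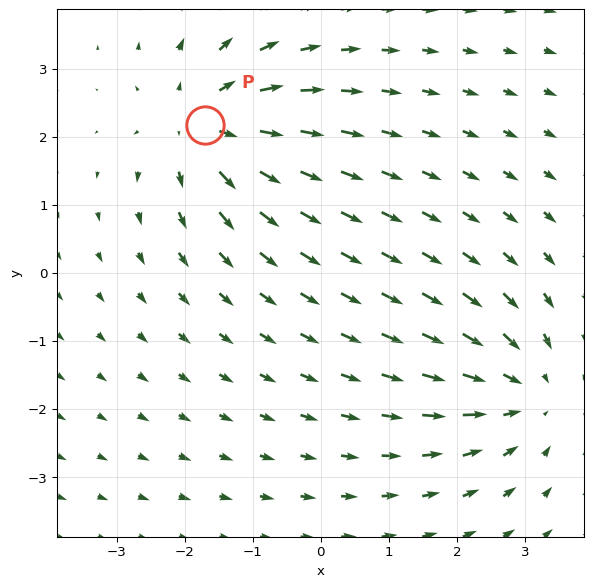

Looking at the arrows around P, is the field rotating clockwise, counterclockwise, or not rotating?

Near P at (-1.7, 2.2) the arrows show no circulation. The curl there is ≈0.

not rotating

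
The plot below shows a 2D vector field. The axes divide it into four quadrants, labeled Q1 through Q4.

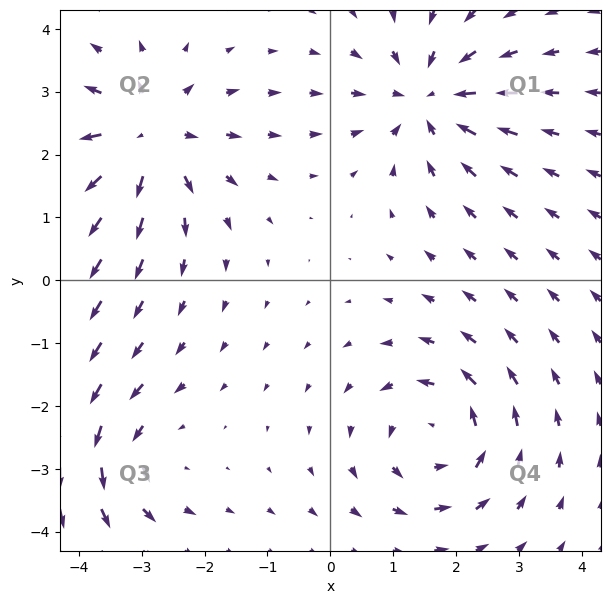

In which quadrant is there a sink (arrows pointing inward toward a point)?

The sink sits at approximately (1.6, 2.9), which lies in quadrant Q1. The divergence there is about -5, negative as expected for a sink.

Q1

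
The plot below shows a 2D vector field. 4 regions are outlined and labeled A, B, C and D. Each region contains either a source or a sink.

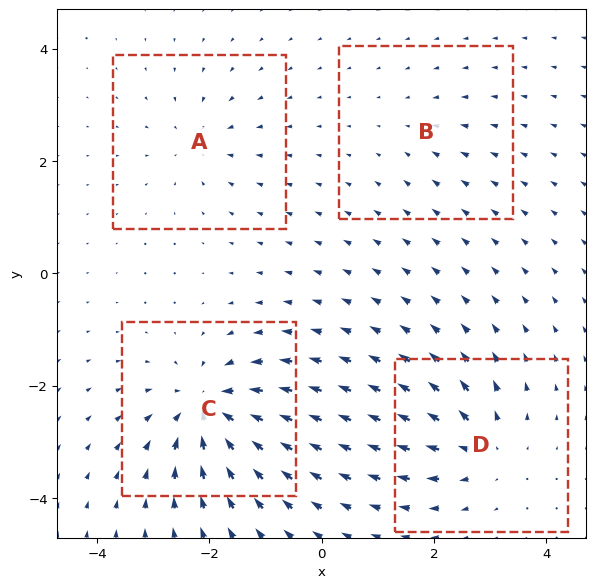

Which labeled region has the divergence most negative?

Divergence at each region's feature centre — A: about -4, B: about -2, C: about -8, D: about +6. Region C is most negative.

C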